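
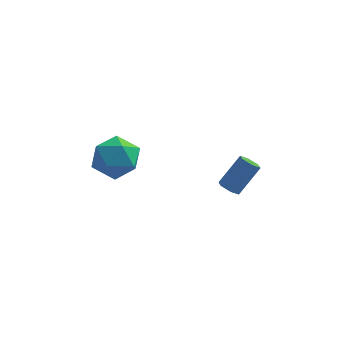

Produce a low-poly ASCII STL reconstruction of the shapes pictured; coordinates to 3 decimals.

solid 
facet normal -0.663 0.477 0.576
outer loop
vertex -2.547 2.436 -2.9
vertex -2.46 1.615 -2.12
vertex -1.772 2.517 -2.075
endloop
endfacet
facet normal -0.291 0.939 0.181
outer loop
vertex -2.547 2.436 -2.9
vertex -1.772 2.517 -2.075
vertex -1.501 2.806 -3.139
endloop
endfacet
facet normal -0.388 0.770 -0.506
outer loop
vertex -2.547 2.436 -2.9
vertex -1.501 2.806 -3.139
vertex -2.021 2.082 -3.843
endloop
endfacet
facet normal -0.820 0.204 -0.534
outer loop
vertex -2.547 2.436 -2.9
vertex -2.021 2.082 -3.843
vertex -2.614 1.346 -3.213
endloop
endfacet
facet normal -0.991 0.022 0.134
outer loop
vertex -2.547 2.436 -2.9
vertex -2.614 1.346 -3.213
vertex -2.46 1.615 -2.12
endloop
endfacet
facet normal 0.400 0.853 0.334
outer loop
vertex -1.501 2.806 -3.139
vertex -1.772 2.517 -2.075
vertex -0.766 2.214 -2.507
endloop
endfacet
facet normal -0.202 0.105 0.974
outer loop
vertex -1.772 2.517 -2.075
vertex -2.46 1.615 -2.12
vertex -1.359 1.478 -1.877
endloop
endfacet
facet normal -0.731 -0.632 0.258
outer loop
vertex -2.46 1.615 -2.12
vertex -2.614 1.346 -3.213
vertex -1.879 0.754 -2.581
endloop
endfacet
facet normal -0.455 -0.338 -0.824
outer loop
vertex -2.614 1.346 -3.213
vertex -2.021 2.082 -3.843
vertex -1.608 1.043 -3.645
endloop
endfacet
facet normal 0.244 0.580 -0.777
outer loop
vertex -2.021 2.082 -3.843
vertex -1.501 2.806 -3.139
vertex -0.92 1.945 -3.6
endloop
endfacet
facet normal 0.820 -0.204 0.534
outer loop
vertex -0.833 1.124 -2.82
vertex -0.766 2.214 -2.507
vertex -1.359 1.478 -1.877
endloop
endfacet
facet normal 0.388 -0.770 0.506
outer loop
vertex -0.833 1.124 -2.82
vertex -1.359 1.478 -1.877
vertex -1.879 0.754 -2.581
endloop
endfacet
facet normal 0.291 -0.939 -0.181
outer loop
vertex -0.833 1.124 -2.82
vertex -1.879 0.754 -2.581
vertex -1.608 1.043 -3.645
endloop
endfacet
facet normal 0.663 -0.477 -0.576
outer loop
vertex -0.833 1.124 -2.82
vertex -1.608 1.043 -3.645
vertex -0.92 1.945 -3.6
endloop
endfacet
facet normal 0.991 -0.022 -0.134
outer loop
vertex -0.833 1.124 -2.82
vertex -0.92 1.945 -3.6
vertex -0.766 2.214 -2.507
endloop
endfacet
facet normal 0.455 0.338 0.824
outer loop
vertex -1.359 1.478 -1.877
vertex -0.766 2.214 -2.507
vertex -1.772 2.517 -2.075
endloop
endfacet
facet normal -0.244 -0.580 0.777
outer loop
vertex -1.879 0.754 -2.581
vertex -1.359 1.478 -1.877
vertex -2.46 1.615 -2.12
endloop
endfacet
facet normal -0.400 -0.853 -0.334
outer loop
vertex -1.608 1.043 -3.645
vertex -1.879 0.754 -2.581
vertex -2.614 1.346 -3.213
endloop
endfacet
facet normal 0.202 -0.105 -0.974
outer loop
vertex -0.92 1.945 -3.6
vertex -1.608 1.043 -3.645
vertex -2.021 2.082 -3.843
endloop
endfacet
facet normal 0.731 0.632 -0.258
outer loop
vertex -0.766 2.214 -2.507
vertex -0.92 1.945 -3.6
vertex -1.501 2.806 -3.139
endloop
endfacet
facet normal -0.492 -0.428 -0.758
outer loop
vertex 3.373 1.395 -4.303
vertex 2.939 1.609 -4.142
vertex 3.237 1.856 -4.475
endloop
endfacet
facet normal 0.829 0.036 -0.559
outer loop
vertex 3.373 1.395 -4.303
vertex 3.237 1.856 -4.475
vertex 4.155 2.078 -3.099
endloop
endfacet
facet normal 0.828 0.039 -0.559
outer loop
vertex 4.155 2.078 -3.099
vertex 3.237 1.856 -4.475
vertex 4.018 2.538 -3.27
endloop
endfacet
facet normal 0.491 0.428 0.758
outer loop
vertex 4.155 2.078 -3.099
vertex 4.018 2.538 -3.27
vertex 3.721 2.291 -2.938
endloop
endfacet
facet normal -0.491 -0.430 -0.758
outer loop
vertex 3.237 1.856 -4.475
vertex 2.939 1.609 -4.142
vertex 2.802 2.069 -4.314
endloop
endfacet
facet normal 0.181 0.801 -0.571
outer loop
vertex 3.237 1.856 -4.475
vertex 2.802 2.069 -4.314
vertex 4.018 2.538 -3.27
endloop
endfacet
facet normal 0.181 0.801 -0.571
outer loop
vertex 4.018 2.538 -3.27
vertex 2.802 2.069 -4.314
vertex 3.584 2.751 -3.109
endloop
endfacet
facet normal 0.491 0.428 0.758
outer loop
vertex 4.018 2.538 -3.27
vertex 3.584 2.751 -3.109
vertex 3.721 2.291 -2.938
endloop
endfacet
facet normal -0.492 -0.430 -0.757
outer loop
vertex 2.802 2.069 -4.314
vertex 2.939 1.609 -4.142
vertex 2.505 1.822 -3.981
endloop
endfacet
facet normal -0.647 0.762 -0.012
outer loop
vertex 2.802 2.069 -4.314
vertex 2.505 1.822 -3.981
vertex 3.584 2.751 -3.109
endloop
endfacet
facet normal -0.646 0.763 -0.013
outer loop
vertex 3.584 2.751 -3.109
vertex 2.505 1.822 -3.981
vertex 3.287 2.505 -2.777
endloop
endfacet
facet normal 0.492 0.428 0.758
outer loop
vertex 3.584 2.751 -3.109
vertex 3.287 2.505 -2.777
vertex 3.721 2.291 -2.938
endloop
endfacet
facet normal -0.491 -0.428 -0.758
outer loop
vertex 2.505 1.822 -3.981
vertex 2.939 1.609 -4.142
vertex 2.642 1.362 -3.81
endloop
endfacet
facet normal -0.828 -0.039 0.560
outer loop
vertex 2.505 1.822 -3.981
vertex 2.642 1.362 -3.81
vertex 3.287 2.505 -2.777
endloop
endfacet
facet normal -0.829 -0.036 0.558
outer loop
vertex 3.287 2.505 -2.777
vertex 2.642 1.362 -3.81
vertex 3.423 2.044 -2.605
endloop
endfacet
facet normal 0.492 0.428 0.758
outer loop
vertex 3.287 2.505 -2.777
vertex 3.423 2.044 -2.605
vertex 3.721 2.291 -2.938
endloop
endfacet
facet normal -0.491 -0.428 -0.758
outer loop
vertex 2.642 1.362 -3.81
vertex 2.939 1.609 -4.142
vertex 3.076 1.149 -3.971
endloop
endfacet
facet normal -0.181 -0.801 0.571
outer loop
vertex 2.642 1.362 -3.81
vertex 3.076 1.149 -3.971
vertex 3.423 2.044 -2.605
endloop
endfacet
facet normal -0.181 -0.801 0.571
outer loop
vertex 3.423 2.044 -2.605
vertex 3.076 1.149 -3.971
vertex 3.858 1.831 -2.766
endloop
endfacet
facet normal 0.491 0.430 0.758
outer loop
vertex 3.423 2.044 -2.605
vertex 3.858 1.831 -2.766
vertex 3.721 2.291 -2.938
endloop
endfacet
facet normal -0.492 -0.428 -0.758
outer loop
vertex 3.076 1.149 -3.971
vertex 2.939 1.609 -4.142
vertex 3.373 1.395 -4.303
endloop
endfacet
facet normal 0.646 -0.763 0.013
outer loop
vertex 3.076 1.149 -3.971
vertex 3.373 1.395 -4.303
vertex 3.858 1.831 -2.766
endloop
endfacet
facet normal 0.647 -0.762 0.012
outer loop
vertex 3.858 1.831 -2.766
vertex 3.373 1.395 -4.303
vertex 4.155 2.078 -3.099
endloop
endfacet
facet normal 0.492 0.430 0.757
outer loop
vertex 3.858 1.831 -2.766
vertex 4.155 2.078 -3.099
vertex 3.721 2.291 -2.938
endloop
endfacet

endsolid


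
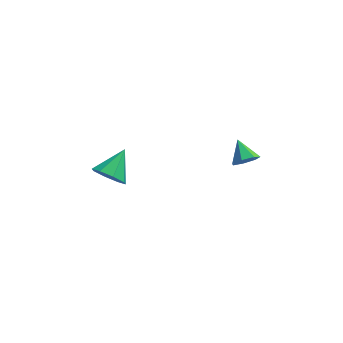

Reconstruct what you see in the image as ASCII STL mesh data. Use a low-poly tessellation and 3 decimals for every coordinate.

solid 
facet normal -0.417 -0.752 -0.511
outer loop
vertex -2.57 -1.446 0.929
vertex -3.306 -0.934 0.776
vertex -2.519 -1.075 0.342
endloop
endfacet
facet normal 0.997 -0.007 0.082
outer loop
vertex -2.57 -1.446 0.929
vertex -2.519 -1.075 0.342
vertex -2.614 0.314 1.624
endloop
endfacet
facet normal -0.416 -0.752 -0.511
outer loop
vertex -2.519 -1.075 0.342
vertex -3.306 -0.934 0.776
vertex -2.929 -0.622 0.009
endloop
endfacet
facet normal 0.806 0.430 -0.407
outer loop
vertex -2.519 -1.075 0.342
vertex -2.929 -0.622 0.009
vertex -2.614 0.314 1.624
endloop
endfacet
facet normal -0.417 -0.752 -0.511
outer loop
vertex -2.929 -0.622 0.009
vertex -3.306 -0.934 0.776
vertex -3.56 -0.351 0.125
endloop
endfacet
facet normal 0.254 0.815 -0.522
outer loop
vertex -2.929 -0.622 0.009
vertex -3.56 -0.351 0.125
vertex -2.614 0.314 1.624
endloop
endfacet
facet normal -0.417 -0.752 -0.511
outer loop
vertex -3.56 -0.351 0.125
vertex -3.306 -0.934 0.776
vertex -4.042 -0.422 0.623
endloop
endfacet
facet normal -0.338 0.921 -0.195
outer loop
vertex -3.56 -0.351 0.125
vertex -4.042 -0.422 0.623
vertex -2.614 0.314 1.624
endloop
endfacet
facet normal -0.417 -0.752 -0.510
outer loop
vertex -4.042 -0.422 0.623
vertex -3.306 -0.934 0.776
vertex -4.093 -0.792 1.21
endloop
endfacet
facet normal -0.620 0.687 0.379
outer loop
vertex -4.042 -0.422 0.623
vertex -4.093 -0.792 1.21
vertex -2.614 0.314 1.624
endloop
endfacet
facet normal -0.417 -0.752 -0.511
outer loop
vertex -4.093 -0.792 1.21
vertex -3.306 -0.934 0.776
vertex -3.683 -1.246 1.543
endloop
endfacet
facet normal -0.429 0.249 0.868
outer loop
vertex -4.093 -0.792 1.21
vertex -3.683 -1.246 1.543
vertex -2.614 0.314 1.624
endloop
endfacet
facet normal -0.417 -0.752 -0.511
outer loop
vertex -3.683 -1.246 1.543
vertex -3.306 -0.934 0.776
vertex -3.052 -1.517 1.427
endloop
endfacet
facet normal 0.123 -0.135 0.983
outer loop
vertex -3.683 -1.246 1.543
vertex -3.052 -1.517 1.427
vertex -2.614 0.314 1.624
endloop
endfacet
facet normal -0.417 -0.752 -0.511
outer loop
vertex -3.052 -1.517 1.427
vertex -3.306 -0.934 0.776
vertex -2.57 -1.446 0.929
endloop
endfacet
facet normal 0.714 -0.242 0.657
outer loop
vertex -3.052 -1.517 1.427
vertex -2.57 -1.446 0.929
vertex -2.614 0.314 1.624
endloop
endfacet
facet normal 0.327 -0.787 -0.523
outer loop
vertex 3.408 -0.596 2.232
vertex 3.03 -0.38 1.671
vertex 3.699 -0.216 1.843
endloop
endfacet
facet normal 0.573 0.330 0.751
outer loop
vertex 3.408 -0.596 2.232
vertex 3.699 -0.216 1.843
vertex 2.63 0.58 2.309
endloop
endfacet
facet normal 0.328 -0.786 -0.525
outer loop
vertex 3.699 -0.216 1.843
vertex 3.03 -0.38 1.671
vertex 3.486 0.041 1.325
endloop
endfacet
facet normal 0.627 0.769 0.124
outer loop
vertex 3.699 -0.216 1.843
vertex 3.486 0.041 1.325
vertex 2.63 0.58 2.309
endloop
endfacet
facet normal 0.329 -0.786 -0.523
outer loop
vertex 3.486 0.041 1.325
vertex 3.03 -0.38 1.671
vertex 2.93 -0.02 1.067
endloop
endfacet
facet normal 0.093 0.905 -0.415
outer loop
vertex 3.486 0.041 1.325
vertex 2.93 -0.02 1.067
vertex 2.63 0.58 2.309
endloop
endfacet
facet normal 0.328 -0.787 -0.523
outer loop
vertex 2.93 -0.02 1.067
vertex 3.03 -0.38 1.671
vertex 2.449 -0.351 1.263
endloop
endfacet
facet normal -0.623 0.635 -0.457
outer loop
vertex 2.93 -0.02 1.067
vertex 2.449 -0.351 1.263
vertex 2.63 0.58 2.309
endloop
endfacet
facet normal 0.328 -0.787 -0.523
outer loop
vertex 2.449 -0.351 1.263
vertex 3.03 -0.38 1.671
vertex 2.406 -0.704 1.767
endloop
endfacet
facet normal -0.987 0.160 0.028
outer loop
vertex 2.449 -0.351 1.263
vertex 2.406 -0.704 1.767
vertex 2.63 0.58 2.309
endloop
endfacet
facet normal 0.328 -0.786 -0.524
outer loop
vertex 2.406 -0.704 1.767
vertex 3.03 -0.38 1.671
vertex 2.832 -0.813 2.197
endloop
endfacet
facet normal -0.721 -0.159 0.674
outer loop
vertex 2.406 -0.704 1.767
vertex 2.832 -0.813 2.197
vertex 2.63 0.58 2.309
endloop
endfacet
facet normal 0.328 -0.786 -0.524
outer loop
vertex 2.832 -0.813 2.197
vertex 3.03 -0.38 1.671
vertex 3.408 -0.596 2.232
endloop
endfacet
facet normal -0.029 -0.084 0.996
outer loop
vertex 2.832 -0.813 2.197
vertex 3.408 -0.596 2.232
vertex 2.63 0.58 2.309
endloop
endfacet

endsolid


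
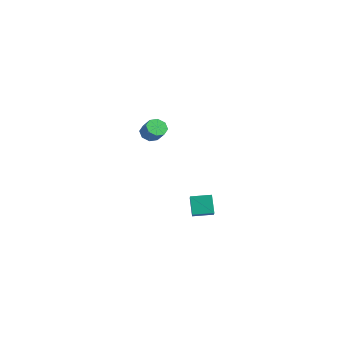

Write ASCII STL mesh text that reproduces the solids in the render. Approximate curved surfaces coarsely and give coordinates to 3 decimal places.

solid 
facet normal -0.521 -0.850 -0.077
outer loop
vertex 3.633 -2.57 -1.923
vertex 3.08 -2.188 -2.393
vertex 4.256 -2.864 -2.893
endloop
endfacet
facet normal 0.674 -0.465 0.574
outer loop
vertex 4.84 -1.912 -2.807
vertex 3.633 -2.57 -1.923
vertex 4.256 -2.864 -2.893
endloop
endfacet
facet normal -0.521 -0.850 -0.077
outer loop
vertex 4.256 -2.864 -2.893
vertex 3.08 -2.188 -2.393
vertex 3.703 -2.482 -3.363
endloop
endfacet
facet normal 0.523 -0.247 -0.816
outer loop
vertex 3.703 -2.482 -3.363
vertex 4.84 -1.912 -2.807
vertex 4.256 -2.864 -2.893
endloop
endfacet
facet normal -0.523 0.247 0.816
outer loop
vertex 3.633 -2.57 -1.923
vertex 3.664 -1.236 -2.307
vertex 3.08 -2.188 -2.393
endloop
endfacet
facet normal 0.674 -0.465 0.574
outer loop
vertex 4.217 -1.618 -1.837
vertex 3.633 -2.57 -1.923
vertex 4.84 -1.912 -2.807
endloop
endfacet
facet normal -0.523 0.247 0.816
outer loop
vertex 4.217 -1.618 -1.837
vertex 3.664 -1.236 -2.307
vertex 3.633 -2.57 -1.923
endloop
endfacet
facet normal -0.674 0.465 -0.574
outer loop
vertex 3.08 -2.188 -2.393
vertex 3.664 -1.236 -2.307
vertex 3.703 -2.482 -3.363
endloop
endfacet
facet normal 0.523 -0.247 -0.816
outer loop
vertex 4.287 -1.53 -3.277
vertex 4.84 -1.912 -2.807
vertex 3.703 -2.482 -3.363
endloop
endfacet
facet normal -0.674 0.465 -0.574
outer loop
vertex 3.703 -2.482 -3.363
vertex 3.664 -1.236 -2.307
vertex 4.287 -1.53 -3.277
endloop
endfacet
facet normal 0.521 0.850 0.077
outer loop
vertex 4.287 -1.53 -3.277
vertex 4.217 -1.618 -1.837
vertex 4.84 -1.912 -2.807
endloop
endfacet
facet normal 0.521 0.850 0.077
outer loop
vertex 3.664 -1.236 -2.307
vertex 4.217 -1.618 -1.837
vertex 4.287 -1.53 -3.277
endloop
endfacet
facet normal -0.714 0.049 -0.699
outer loop
vertex -3.142 0.063 -1.123
vertex -3.578 -0.116 -0.69
vertex -3.343 0.445 -0.891
endloop
endfacet
facet normal 0.567 0.625 -0.537
outer loop
vertex -3.142 0.063 -1.123
vertex -3.343 0.445 -0.891
vertex -2.407 0.014 -0.404
endloop
endfacet
facet normal 0.567 0.625 -0.537
outer loop
vertex -2.407 0.014 -0.404
vertex -3.343 0.445 -0.891
vertex -2.608 0.396 -0.172
endloop
endfacet
facet normal 0.715 -0.047 0.697
outer loop
vertex -2.407 0.014 -0.404
vertex -2.608 0.396 -0.172
vertex -2.842 -0.164 0.03
endloop
endfacet
facet normal -0.713 0.048 -0.700
outer loop
vertex -3.343 0.445 -0.891
vertex -3.578 -0.116 -0.69
vertex -3.682 0.498 -0.542
endloop
endfacet
facet normal 0.110 0.993 -0.044
outer loop
vertex -3.343 0.445 -0.891
vertex -3.682 0.498 -0.542
vertex -2.608 0.396 -0.172
endloop
endfacet
facet normal 0.110 0.993 -0.044
outer loop
vertex -2.608 0.396 -0.172
vertex -3.682 0.498 -0.542
vertex -2.946 0.449 0.178
endloop
endfacet
facet normal 0.715 -0.047 0.698
outer loop
vertex -2.608 0.396 -0.172
vertex -2.946 0.449 0.178
vertex -2.842 -0.164 0.03
endloop
endfacet
facet normal -0.715 0.047 -0.698
outer loop
vertex -3.682 0.498 -0.542
vertex -3.578 -0.116 -0.69
vertex -3.96 0.192 -0.278
endloop
endfacet
facet normal -0.410 0.780 0.472
outer loop
vertex -3.682 0.498 -0.542
vertex -3.96 0.192 -0.278
vertex -2.946 0.449 0.178
endloop
endfacet
facet normal -0.410 0.780 0.473
outer loop
vertex -2.946 0.449 0.178
vertex -3.96 0.192 -0.278
vertex -3.224 0.143 0.441
endloop
endfacet
facet normal 0.714 -0.048 0.699
outer loop
vertex -2.946 0.449 0.178
vertex -3.224 0.143 0.441
vertex -2.842 -0.164 0.03
endloop
endfacet
facet normal -0.715 0.046 -0.698
outer loop
vertex -3.96 0.192 -0.278
vertex -3.578 -0.116 -0.69
vertex -4.013 -0.294 -0.256
endloop
endfacet
facet normal -0.691 0.108 0.715
outer loop
vertex -3.96 0.192 -0.278
vertex -4.013 -0.294 -0.256
vertex -3.224 0.143 0.441
endloop
endfacet
facet normal -0.691 0.109 0.714
outer loop
vertex -3.224 0.143 0.441
vertex -4.013 -0.294 -0.256
vertex -3.278 -0.343 0.463
endloop
endfacet
facet normal 0.714 -0.048 0.699
outer loop
vertex -3.224 0.143 0.441
vertex -3.278 -0.343 0.463
vertex -2.842 -0.164 0.03
endloop
endfacet
facet normal -0.715 0.047 -0.697
outer loop
vertex -4.013 -0.294 -0.256
vertex -3.578 -0.116 -0.69
vertex -3.812 -0.676 -0.488
endloop
endfacet
facet normal -0.567 -0.625 0.537
outer loop
vertex -4.013 -0.294 -0.256
vertex -3.812 -0.676 -0.488
vertex -3.278 -0.343 0.463
endloop
endfacet
facet normal -0.567 -0.625 0.537
outer loop
vertex -3.278 -0.343 0.463
vertex -3.812 -0.676 -0.488
vertex -3.077 -0.725 0.231
endloop
endfacet
facet normal 0.714 -0.049 0.699
outer loop
vertex -3.278 -0.343 0.463
vertex -3.077 -0.725 0.231
vertex -2.842 -0.164 0.03
endloop
endfacet
facet normal -0.715 0.047 -0.698
outer loop
vertex -3.812 -0.676 -0.488
vertex -3.578 -0.116 -0.69
vertex -3.474 -0.729 -0.838
endloop
endfacet
facet normal -0.110 -0.993 0.044
outer loop
vertex -3.812 -0.676 -0.488
vertex -3.474 -0.729 -0.838
vertex -3.077 -0.725 0.231
endloop
endfacet
facet normal -0.110 -0.993 0.044
outer loop
vertex -3.077 -0.725 0.231
vertex -3.474 -0.729 -0.838
vertex -2.738 -0.778 -0.118
endloop
endfacet
facet normal 0.713 -0.048 0.700
outer loop
vertex -3.077 -0.725 0.231
vertex -2.738 -0.778 -0.118
vertex -2.842 -0.164 0.03
endloop
endfacet
facet normal -0.714 0.048 -0.699
outer loop
vertex -3.474 -0.729 -0.838
vertex -3.578 -0.116 -0.69
vertex -3.196 -0.423 -1.101
endloop
endfacet
facet normal 0.411 -0.780 -0.473
outer loop
vertex -3.474 -0.729 -0.838
vertex -3.196 -0.423 -1.101
vertex -2.738 -0.778 -0.118
endloop
endfacet
facet normal 0.410 -0.780 -0.473
outer loop
vertex -2.738 -0.778 -0.118
vertex -3.196 -0.423 -1.101
vertex -2.46 -0.472 -0.382
endloop
endfacet
facet normal 0.715 -0.047 0.698
outer loop
vertex -2.738 -0.778 -0.118
vertex -2.46 -0.472 -0.382
vertex -2.842 -0.164 0.03
endloop
endfacet
facet normal -0.714 0.048 -0.699
outer loop
vertex -3.196 -0.423 -1.101
vertex -3.578 -0.116 -0.69
vertex -3.142 0.063 -1.123
endloop
endfacet
facet normal 0.691 -0.109 -0.715
outer loop
vertex -3.196 -0.423 -1.101
vertex -3.142 0.063 -1.123
vertex -2.46 -0.472 -0.382
endloop
endfacet
facet normal 0.692 -0.108 -0.714
outer loop
vertex -2.46 -0.472 -0.382
vertex -3.142 0.063 -1.123
vertex -2.407 0.014 -0.404
endloop
endfacet
facet normal 0.715 -0.046 0.698
outer loop
vertex -2.46 -0.472 -0.382
vertex -2.407 0.014 -0.404
vertex -2.842 -0.164 0.03
endloop
endfacet

endsolid


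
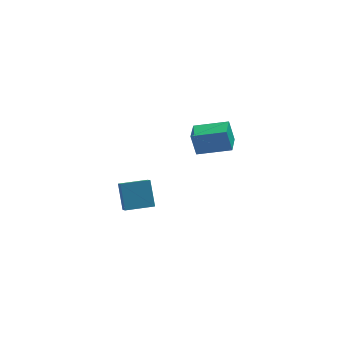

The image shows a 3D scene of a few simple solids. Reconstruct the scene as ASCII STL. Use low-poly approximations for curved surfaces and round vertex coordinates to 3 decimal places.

solid 
facet normal -0.996 -0.085 -0.025
outer loop
vertex -4.066 2.913 -2.185
vertex -4.121 3.771 -2.904
vertex -3.943 1.854 -3.458
endloop
endfacet
facet normal 0.048 -0.766 0.642
outer loop
vertex -2.359 1.989 -3.416
vertex -4.066 2.913 -2.185
vertex -3.943 1.854 -3.458
endloop
endfacet
facet normal -0.996 -0.085 -0.026
outer loop
vertex -3.943 1.854 -3.458
vertex -4.121 3.771 -2.904
vertex -3.997 2.712 -4.176
endloop
endfacet
facet normal 0.075 -0.637 -0.767
outer loop
vertex -3.997 2.712 -4.176
vertex -2.359 1.989 -3.416
vertex -3.943 1.854 -3.458
endloop
endfacet
facet normal -0.075 0.638 0.767
outer loop
vertex -4.066 2.913 -2.185
vertex -2.537 3.906 -2.862
vertex -4.121 3.771 -2.904
endloop
endfacet
facet normal 0.049 -0.765 0.642
outer loop
vertex -2.483 3.048 -2.144
vertex -4.066 2.913 -2.185
vertex -2.359 1.989 -3.416
endloop
endfacet
facet normal -0.074 0.637 0.767
outer loop
vertex -2.483 3.048 -2.144
vertex -2.537 3.906 -2.862
vertex -4.066 2.913 -2.185
endloop
endfacet
facet normal -0.048 0.765 -0.642
outer loop
vertex -4.121 3.771 -2.904
vertex -2.537 3.906 -2.862
vertex -3.997 2.712 -4.176
endloop
endfacet
facet normal 0.074 -0.638 -0.767
outer loop
vertex -2.414 2.847 -4.135
vertex -2.359 1.989 -3.416
vertex -3.997 2.712 -4.176
endloop
endfacet
facet normal -0.049 0.766 -0.642
outer loop
vertex -3.997 2.712 -4.176
vertex -2.537 3.906 -2.862
vertex -2.414 2.847 -4.135
endloop
endfacet
facet normal 0.996 0.086 0.026
outer loop
vertex -2.414 2.847 -4.135
vertex -2.483 3.048 -2.144
vertex -2.359 1.989 -3.416
endloop
endfacet
facet normal 0.996 0.084 0.026
outer loop
vertex -2.537 3.906 -2.862
vertex -2.483 3.048 -2.144
vertex -2.414 2.847 -4.135
endloop
endfacet
facet normal -0.949 0.197 -0.248
outer loop
vertex -0.795 -0.193 3.975
vertex -0.494 1.015 3.783
vertex -0.531 -0.452 2.76
endloop
endfacet
facet normal -0.239 -0.959 0.152
outer loop
vertex 1.214 -0.815 3.217
vertex -0.795 -0.193 3.975
vertex -0.531 -0.452 2.76
endloop
endfacet
facet normal -0.949 0.197 -0.248
outer loop
vertex -0.531 -0.452 2.76
vertex -0.494 1.015 3.783
vertex -0.23 0.756 2.568
endloop
endfacet
facet normal 0.208 -0.204 -0.957
outer loop
vertex -0.23 0.756 2.568
vertex 1.214 -0.815 3.217
vertex -0.531 -0.452 2.76
endloop
endfacet
facet normal -0.208 0.204 0.957
outer loop
vertex -0.795 -0.193 3.975
vertex 1.251 0.652 4.24
vertex -0.494 1.015 3.783
endloop
endfacet
facet normal -0.239 -0.959 0.152
outer loop
vertex 0.95 -0.556 4.432
vertex -0.795 -0.193 3.975
vertex 1.214 -0.815 3.217
endloop
endfacet
facet normal -0.208 0.204 0.957
outer loop
vertex 0.95 -0.556 4.432
vertex 1.251 0.652 4.24
vertex -0.795 -0.193 3.975
endloop
endfacet
facet normal 0.239 0.959 -0.152
outer loop
vertex -0.494 1.015 3.783
vertex 1.251 0.652 4.24
vertex -0.23 0.756 2.568
endloop
endfacet
facet normal 0.208 -0.204 -0.957
outer loop
vertex 1.515 0.393 3.025
vertex 1.214 -0.815 3.217
vertex -0.23 0.756 2.568
endloop
endfacet
facet normal 0.239 0.959 -0.152
outer loop
vertex -0.23 0.756 2.568
vertex 1.251 0.652 4.24
vertex 1.515 0.393 3.025
endloop
endfacet
facet normal 0.949 -0.197 0.248
outer loop
vertex 1.515 0.393 3.025
vertex 0.95 -0.556 4.432
vertex 1.214 -0.815 3.217
endloop
endfacet
facet normal 0.949 -0.197 0.248
outer loop
vertex 1.251 0.652 4.24
vertex 0.95 -0.556 4.432
vertex 1.515 0.393 3.025
endloop
endfacet

endsolid


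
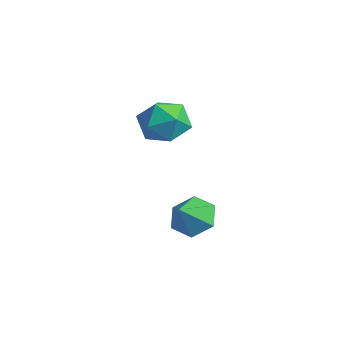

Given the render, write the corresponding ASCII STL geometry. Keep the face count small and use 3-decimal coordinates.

solid 
facet normal -0.355 0.663 -0.660
outer loop
vertex 1.104 -1.591 -4.447
vertex 0.569 -1.236 -3.803
vertex 1.409 -0.91 -3.927
endloop
endfacet
facet normal 0.924 -0.381 -0.042
outer loop
vertex 1.104 -1.591 -4.447
vertex 1.409 -0.91 -3.927
vertex 0.991 -2.024 -3.017
endloop
endfacet
facet normal -0.354 0.662 -0.660
outer loop
vertex 1.409 -0.91 -3.927
vertex 0.569 -1.236 -3.803
vertex 0.874 -0.554 -3.283
endloop
endfacet
facet normal 0.802 0.168 0.574
outer loop
vertex 1.409 -0.91 -3.927
vertex 0.874 -0.554 -3.283
vertex 0.991 -2.024 -3.017
endloop
endfacet
facet normal -0.355 0.662 -0.660
outer loop
vertex 0.874 -0.554 -3.283
vertex 0.569 -1.236 -3.803
vertex 0.033 -0.881 -3.158
endloop
endfacet
facet normal 0.074 0.183 0.980
outer loop
vertex 0.874 -0.554 -3.283
vertex 0.033 -0.881 -3.158
vertex 0.991 -2.024 -3.017
endloop
endfacet
facet normal -0.355 0.662 -0.660
outer loop
vertex 0.033 -0.881 -3.158
vertex 0.569 -1.236 -3.803
vertex -0.272 -1.563 -3.678
endloop
endfacet
facet normal -0.531 -0.350 0.771
outer loop
vertex 0.033 -0.881 -3.158
vertex -0.272 -1.563 -3.678
vertex 0.991 -2.024 -3.017
endloop
endfacet
facet normal -0.355 0.661 -0.660
outer loop
vertex -0.272 -1.563 -3.678
vertex 0.569 -1.236 -3.803
vertex 0.264 -1.918 -4.322
endloop
endfacet
facet normal -0.409 -0.899 0.155
outer loop
vertex -0.272 -1.563 -3.678
vertex 0.264 -1.918 -4.322
vertex 0.991 -2.024 -3.017
endloop
endfacet
facet normal -0.356 0.662 -0.660
outer loop
vertex 0.264 -1.918 -4.322
vertex 0.569 -1.236 -3.803
vertex 1.104 -1.591 -4.447
endloop
endfacet
facet normal 0.318 -0.914 -0.252
outer loop
vertex 0.264 -1.918 -4.322
vertex 1.104 -1.591 -4.447
vertex 0.991 -2.024 -3.017
endloop
endfacet
facet normal -0.481 0.739 0.471
outer loop
vertex -1.171 -0.762 0.171
vertex -1.536 -1.438 0.859
vertex -0.638 -0.962 1.03
endloop
endfacet
facet normal 0.113 0.981 0.158
outer loop
vertex -1.171 -0.762 0.171
vertex -0.638 -0.962 1.03
vertex -0.147 -0.873 0.128
endloop
endfacet
facet normal 0.068 0.839 -0.540
outer loop
vertex -1.171 -0.762 0.171
vertex -0.147 -0.873 0.128
vertex -0.742 -1.294 -0.601
endloop
endfacet
facet normal -0.554 0.509 -0.659
outer loop
vertex -1.171 -0.762 0.171
vertex -0.742 -1.294 -0.601
vertex -1.6 -1.643 -0.149
endloop
endfacet
facet normal -0.894 0.448 -0.034
outer loop
vertex -1.171 -0.762 0.171
vertex -1.6 -1.643 -0.149
vertex -1.536 -1.438 0.859
endloop
endfacet
facet normal 0.666 0.615 0.423
outer loop
vertex -0.147 -0.873 0.128
vertex -0.638 -0.962 1.03
vertex 0.12 -1.617 0.789
endloop
endfacet
facet normal -0.296 0.225 0.928
outer loop
vertex -0.638 -0.962 1.03
vertex -1.536 -1.438 0.859
vertex -0.738 -1.966 1.241
endloop
endfacet
facet normal -0.963 -0.247 0.111
outer loop
vertex -1.536 -1.438 0.859
vertex -1.6 -1.643 -0.149
vertex -1.333 -2.387 0.512
endloop
endfacet
facet normal -0.413 -0.148 -0.899
outer loop
vertex -1.6 -1.643 -0.149
vertex -0.742 -1.294 -0.601
vertex -0.842 -2.298 -0.39
endloop
endfacet
facet normal 0.593 0.385 -0.707
outer loop
vertex -0.742 -1.294 -0.601
vertex -0.147 -0.873 0.128
vertex 0.056 -1.822 -0.219
endloop
endfacet
facet normal 0.554 -0.509 0.659
outer loop
vertex -0.309 -2.498 0.469
vertex 0.12 -1.617 0.789
vertex -0.738 -1.966 1.241
endloop
endfacet
facet normal -0.068 -0.839 0.540
outer loop
vertex -0.309 -2.498 0.469
vertex -0.738 -1.966 1.241
vertex -1.333 -2.387 0.512
endloop
endfacet
facet normal -0.113 -0.981 -0.158
outer loop
vertex -0.309 -2.498 0.469
vertex -1.333 -2.387 0.512
vertex -0.842 -2.298 -0.39
endloop
endfacet
facet normal 0.481 -0.739 -0.471
outer loop
vertex -0.309 -2.498 0.469
vertex -0.842 -2.298 -0.39
vertex 0.056 -1.822 -0.219
endloop
endfacet
facet normal 0.894 -0.448 0.034
outer loop
vertex -0.309 -2.498 0.469
vertex 0.056 -1.822 -0.219
vertex 0.12 -1.617 0.789
endloop
endfacet
facet normal 0.413 0.148 0.899
outer loop
vertex -0.738 -1.966 1.241
vertex 0.12 -1.617 0.789
vertex -0.638 -0.962 1.03
endloop
endfacet
facet normal -0.593 -0.385 0.707
outer loop
vertex -1.333 -2.387 0.512
vertex -0.738 -1.966 1.241
vertex -1.536 -1.438 0.859
endloop
endfacet
facet normal -0.666 -0.615 -0.423
outer loop
vertex -0.842 -2.298 -0.39
vertex -1.333 -2.387 0.512
vertex -1.6 -1.643 -0.149
endloop
endfacet
facet normal 0.296 -0.225 -0.928
outer loop
vertex 0.056 -1.822 -0.219
vertex -0.842 -2.298 -0.39
vertex -0.742 -1.294 -0.601
endloop
endfacet
facet normal 0.963 0.247 -0.111
outer loop
vertex 0.12 -1.617 0.789
vertex 0.056 -1.822 -0.219
vertex -0.147 -0.873 0.128
endloop
endfacet

endsolid


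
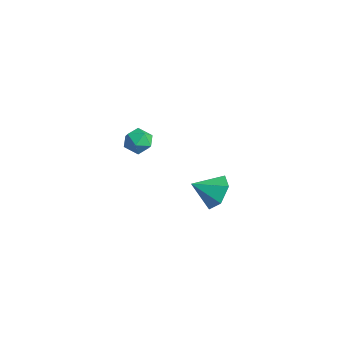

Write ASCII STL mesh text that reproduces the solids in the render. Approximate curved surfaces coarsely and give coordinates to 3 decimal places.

solid 
facet normal 0.387 0.757 -0.526
outer loop
vertex 4.915 -1.054 -2.606
vertex 4.128 -0.685 -2.654
vertex 4.658 -0.495 -1.991
endloop
endfacet
facet normal 0.542 -0.496 0.678
outer loop
vertex 4.915 -1.054 -2.606
vertex 4.658 -0.495 -1.991
vertex 3.652 -1.615 -2.006
endloop
endfacet
facet normal 0.388 0.756 -0.527
outer loop
vertex 4.658 -0.495 -1.991
vertex 4.128 -0.685 -2.654
vertex 3.872 -0.125 -2.039
endloop
endfacet
facet normal -0.047 0.029 0.998
outer loop
vertex 4.658 -0.495 -1.991
vertex 3.872 -0.125 -2.039
vertex 3.652 -1.615 -2.006
endloop
endfacet
facet normal 0.388 0.756 -0.527
outer loop
vertex 3.872 -0.125 -2.039
vertex 4.128 -0.685 -2.654
vertex 3.342 -0.315 -2.702
endloop
endfacet
facet normal -0.792 0.130 0.596
outer loop
vertex 3.872 -0.125 -2.039
vertex 3.342 -0.315 -2.702
vertex 3.652 -1.615 -2.006
endloop
endfacet
facet normal 0.388 0.756 -0.527
outer loop
vertex 3.342 -0.315 -2.702
vertex 4.128 -0.685 -2.654
vertex 3.598 -0.875 -3.317
endloop
endfacet
facet normal -0.947 -0.294 -0.127
outer loop
vertex 3.342 -0.315 -2.702
vertex 3.598 -0.875 -3.317
vertex 3.652 -1.615 -2.006
endloop
endfacet
facet normal 0.387 0.757 -0.527
outer loop
vertex 3.598 -0.875 -3.317
vertex 4.128 -0.685 -2.654
vertex 4.384 -1.244 -3.269
endloop
endfacet
facet normal -0.357 -0.820 -0.448
outer loop
vertex 3.598 -0.875 -3.317
vertex 4.384 -1.244 -3.269
vertex 3.652 -1.615 -2.006
endloop
endfacet
facet normal 0.387 0.757 -0.527
outer loop
vertex 4.384 -1.244 -3.269
vertex 4.128 -0.685 -2.654
vertex 4.915 -1.054 -2.606
endloop
endfacet
facet normal 0.387 -0.921 -0.046
outer loop
vertex 4.384 -1.244 -3.269
vertex 4.915 -1.054 -2.606
vertex 3.652 -1.615 -2.006
endloop
endfacet
facet normal -0.120 0.919 -0.377
outer loop
vertex -1.138 -0.511 -3.519
vertex -1.792 -0.479 -3.232
vertex -1.226 -0.252 -2.859
endloop
endfacet
facet normal 0.566 0.791 -0.235
outer loop
vertex -1.138 -0.511 -3.519
vertex -1.226 -0.252 -2.859
vertex -0.677 -0.687 -3.001
endloop
endfacet
facet normal 0.765 0.215 -0.607
outer loop
vertex -1.138 -0.511 -3.519
vertex -0.677 -0.687 -3.001
vertex -0.904 -1.184 -3.463
endloop
endfacet
facet normal 0.201 -0.012 -0.979
outer loop
vertex -1.138 -0.511 -3.519
vertex -0.904 -1.184 -3.463
vertex -1.593 -1.055 -3.606
endloop
endfacet
facet normal -0.347 0.424 -0.837
outer loop
vertex -1.138 -0.511 -3.519
vertex -1.593 -1.055 -3.606
vertex -1.792 -0.479 -3.232
endloop
endfacet
facet normal 0.621 0.634 0.460
outer loop
vertex -0.677 -0.687 -3.001
vertex -1.226 -0.252 -2.859
vertex -1.047 -0.765 -2.394
endloop
endfacet
facet normal -0.489 0.842 0.230
outer loop
vertex -1.226 -0.252 -2.859
vertex -1.792 -0.479 -3.232
vertex -1.736 -0.636 -2.537
endloop
endfacet
facet normal -0.855 0.040 -0.516
outer loop
vertex -1.792 -0.479 -3.232
vertex -1.593 -1.055 -3.606
vertex -1.963 -1.133 -2.999
endloop
endfacet
facet normal 0.030 -0.665 -0.746
outer loop
vertex -1.593 -1.055 -3.606
vertex -0.904 -1.184 -3.463
vertex -1.414 -1.568 -3.141
endloop
endfacet
facet normal 0.944 -0.298 -0.143
outer loop
vertex -0.904 -1.184 -3.463
vertex -0.677 -0.687 -3.001
vertex -0.848 -1.341 -2.768
endloop
endfacet
facet normal -0.201 0.012 0.979
outer loop
vertex -1.502 -1.309 -2.481
vertex -1.047 -0.765 -2.394
vertex -1.736 -0.636 -2.537
endloop
endfacet
facet normal -0.765 -0.215 0.607
outer loop
vertex -1.502 -1.309 -2.481
vertex -1.736 -0.636 -2.537
vertex -1.963 -1.133 -2.999
endloop
endfacet
facet normal -0.566 -0.791 0.235
outer loop
vertex -1.502 -1.309 -2.481
vertex -1.963 -1.133 -2.999
vertex -1.414 -1.568 -3.141
endloop
endfacet
facet normal 0.120 -0.919 0.377
outer loop
vertex -1.502 -1.309 -2.481
vertex -1.414 -1.568 -3.141
vertex -0.848 -1.341 -2.768
endloop
endfacet
facet normal 0.347 -0.424 0.837
outer loop
vertex -1.502 -1.309 -2.481
vertex -0.848 -1.341 -2.768
vertex -1.047 -0.765 -2.394
endloop
endfacet
facet normal -0.030 0.665 0.746
outer loop
vertex -1.736 -0.636 -2.537
vertex -1.047 -0.765 -2.394
vertex -1.226 -0.252 -2.859
endloop
endfacet
facet normal -0.944 0.298 0.143
outer loop
vertex -1.963 -1.133 -2.999
vertex -1.736 -0.636 -2.537
vertex -1.792 -0.479 -3.232
endloop
endfacet
facet normal -0.621 -0.634 -0.460
outer loop
vertex -1.414 -1.568 -3.141
vertex -1.963 -1.133 -2.999
vertex -1.593 -1.055 -3.606
endloop
endfacet
facet normal 0.489 -0.842 -0.230
outer loop
vertex -0.848 -1.341 -2.768
vertex -1.414 -1.568 -3.141
vertex -0.904 -1.184 -3.463
endloop
endfacet
facet normal 0.855 -0.040 0.516
outer loop
vertex -1.047 -0.765 -2.394
vertex -0.848 -1.341 -2.768
vertex -0.677 -0.687 -3.001
endloop
endfacet

endsolid


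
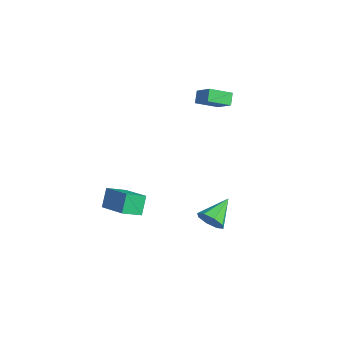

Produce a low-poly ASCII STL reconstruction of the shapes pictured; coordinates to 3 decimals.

solid 
facet normal -0.919 -0.061 -0.388
outer loop
vertex 0.352 -3.861 -0.863
vertex 0.486 -2.814 -1.346
vertex 0.803 -4.373 -1.85
endloop
endfacet
facet normal -0.116 -0.902 0.415
outer loop
vertex 2.734 -4.246 -1.034
vertex 0.352 -3.861 -0.863
vertex 0.803 -4.373 -1.85
endloop
endfacet
facet normal -0.919 -0.061 -0.389
outer loop
vertex 0.803 -4.373 -1.85
vertex 0.486 -2.814 -1.346
vertex 0.937 -3.327 -2.332
endloop
endfacet
facet normal 0.376 -0.427 -0.822
outer loop
vertex 0.937 -3.327 -2.332
vertex 2.734 -4.246 -1.034
vertex 0.803 -4.373 -1.85
endloop
endfacet
facet normal -0.376 0.427 0.822
outer loop
vertex 0.352 -3.861 -0.863
vertex 2.417 -2.687 -0.53
vertex 0.486 -2.814 -1.346
endloop
endfacet
facet normal -0.116 -0.902 0.416
outer loop
vertex 2.283 -3.733 -0.048
vertex 0.352 -3.861 -0.863
vertex 2.734 -4.246 -1.034
endloop
endfacet
facet normal -0.375 0.427 0.823
outer loop
vertex 2.283 -3.733 -0.048
vertex 2.417 -2.687 -0.53
vertex 0.352 -3.861 -0.863
endloop
endfacet
facet normal 0.116 0.902 -0.416
outer loop
vertex 0.486 -2.814 -1.346
vertex 2.417 -2.687 -0.53
vertex 0.937 -3.327 -2.332
endloop
endfacet
facet normal 0.375 -0.427 -0.822
outer loop
vertex 2.868 -3.199 -1.517
vertex 2.734 -4.246 -1.034
vertex 0.937 -3.327 -2.332
endloop
endfacet
facet normal 0.115 0.902 -0.415
outer loop
vertex 0.937 -3.327 -2.332
vertex 2.417 -2.687 -0.53
vertex 2.868 -3.199 -1.517
endloop
endfacet
facet normal 0.919 0.062 0.389
outer loop
vertex 2.868 -3.199 -1.517
vertex 2.283 -3.733 -0.048
vertex 2.734 -4.246 -1.034
endloop
endfacet
facet normal 0.919 0.061 0.388
outer loop
vertex 2.417 -2.687 -0.53
vertex 2.283 -3.733 -0.048
vertex 2.868 -3.199 -1.517
endloop
endfacet
facet normal -0.816 -0.083 -0.573
outer loop
vertex -1.654 2.562 2.183
vertex -2.099 2.934 2.763
vertex -1.37 3.813 1.598
endloop
endfacet
facet normal 0.543 -0.454 -0.707
outer loop
vertex -0.261 3.926 2.377
vertex -1.654 2.562 2.183
vertex -1.37 3.813 1.598
endloop
endfacet
facet normal -0.816 -0.083 -0.573
outer loop
vertex -1.37 3.813 1.598
vertex -2.099 2.934 2.763
vertex -1.815 4.185 2.178
endloop
endfacet
facet normal 0.201 0.887 -0.415
outer loop
vertex -1.815 4.185 2.178
vertex -0.261 3.926 2.377
vertex -1.37 3.813 1.598
endloop
endfacet
facet normal -0.201 -0.887 0.415
outer loop
vertex -1.654 2.562 2.183
vertex -0.99 3.047 3.542
vertex -2.099 2.934 2.763
endloop
endfacet
facet normal 0.543 -0.454 -0.707
outer loop
vertex -0.545 2.675 2.962
vertex -1.654 2.562 2.183
vertex -0.261 3.926 2.377
endloop
endfacet
facet normal -0.201 -0.887 0.415
outer loop
vertex -0.545 2.675 2.962
vertex -0.99 3.047 3.542
vertex -1.654 2.562 2.183
endloop
endfacet
facet normal -0.543 0.454 0.707
outer loop
vertex -2.099 2.934 2.763
vertex -0.99 3.047 3.542
vertex -1.815 4.185 2.178
endloop
endfacet
facet normal 0.201 0.887 -0.415
outer loop
vertex -0.706 4.298 2.957
vertex -0.261 3.926 2.377
vertex -1.815 4.185 2.178
endloop
endfacet
facet normal -0.543 0.454 0.707
outer loop
vertex -1.815 4.185 2.178
vertex -0.99 3.047 3.542
vertex -0.706 4.298 2.957
endloop
endfacet
facet normal 0.816 0.083 0.573
outer loop
vertex -0.706 4.298 2.957
vertex -0.545 2.675 2.962
vertex -0.261 3.926 2.377
endloop
endfacet
facet normal 0.816 0.083 0.573
outer loop
vertex -0.99 3.047 3.542
vertex -0.545 2.675 2.962
vertex -0.706 4.298 2.957
endloop
endfacet
facet normal 0.344 -0.824 -0.450
outer loop
vertex 3.559 0.655 -2.897
vertex 3.003 0.755 -3.506
vertex 3.782 1.009 -3.375
endloop
endfacet
facet normal 0.661 0.422 0.621
outer loop
vertex 3.559 0.655 -2.897
vertex 3.782 1.009 -3.375
vertex 2.397 2.205 -2.714
endloop
endfacet
facet normal 0.344 -0.824 -0.449
outer loop
vertex 3.782 1.009 -3.375
vertex 3.003 0.755 -3.506
vertex 3.55 1.214 -3.929
endloop
endfacet
facet normal 0.655 0.756 0.005
outer loop
vertex 3.782 1.009 -3.375
vertex 3.55 1.214 -3.929
vertex 2.397 2.205 -2.714
endloop
endfacet
facet normal 0.343 -0.824 -0.451
outer loop
vertex 3.55 1.214 -3.929
vertex 3.003 0.755 -3.506
vertex 2.997 1.151 -4.235
endloop
endfacet
facet normal 0.186 0.840 -0.509
outer loop
vertex 3.55 1.214 -3.929
vertex 2.997 1.151 -4.235
vertex 2.397 2.205 -2.714
endloop
endfacet
facet normal 0.345 -0.824 -0.450
outer loop
vertex 2.997 1.151 -4.235
vertex 3.003 0.755 -3.506
vertex 2.448 0.855 -4.114
endloop
endfacet
facet normal -0.474 0.625 -0.620
outer loop
vertex 2.997 1.151 -4.235
vertex 2.448 0.855 -4.114
vertex 2.397 2.205 -2.714
endloop
endfacet
facet normal 0.344 -0.824 -0.450
outer loop
vertex 2.448 0.855 -4.114
vertex 3.003 0.755 -3.506
vertex 2.224 0.501 -3.637
endloop
endfacet
facet normal -0.935 0.237 -0.263
outer loop
vertex 2.448 0.855 -4.114
vertex 2.224 0.501 -3.637
vertex 2.397 2.205 -2.714
endloop
endfacet
facet normal 0.344 -0.823 -0.451
outer loop
vertex 2.224 0.501 -3.637
vertex 3.003 0.755 -3.506
vertex 2.457 0.295 -3.083
endloop
endfacet
facet normal -0.930 -0.098 0.355
outer loop
vertex 2.224 0.501 -3.637
vertex 2.457 0.295 -3.083
vertex 2.397 2.205 -2.714
endloop
endfacet
facet normal 0.345 -0.824 -0.450
outer loop
vertex 2.457 0.295 -3.083
vertex 3.003 0.755 -3.506
vertex 3.01 0.359 -2.776
endloop
endfacet
facet normal -0.461 -0.182 0.868
outer loop
vertex 2.457 0.295 -3.083
vertex 3.01 0.359 -2.776
vertex 2.397 2.205 -2.714
endloop
endfacet
facet normal 0.345 -0.824 -0.450
outer loop
vertex 3.01 0.359 -2.776
vertex 3.003 0.755 -3.506
vertex 3.559 0.655 -2.897
endloop
endfacet
facet normal 0.198 0.033 0.980
outer loop
vertex 3.01 0.359 -2.776
vertex 3.559 0.655 -2.897
vertex 2.397 2.205 -2.714
endloop
endfacet

endsolid


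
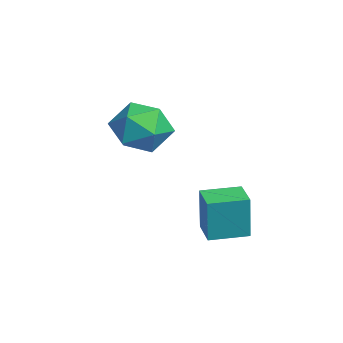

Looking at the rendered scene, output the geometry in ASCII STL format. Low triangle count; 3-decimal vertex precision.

solid 
facet normal -0.994 -0.074 0.077
outer loop
vertex 0.946 -1.521 -0.586
vertex 0.85 -0.186 -0.539
vertex 0.816 -1.474 -2.22
endloop
endfacet
facet normal 0.073 -0.997 -0.034
outer loop
vertex 1.87 -1.394 -2.301
vertex 0.946 -1.521 -0.586
vertex 0.816 -1.474 -2.22
endloop
endfacet
facet normal -0.994 -0.074 0.077
outer loop
vertex 0.816 -1.474 -2.22
vertex 0.85 -0.186 -0.539
vertex 0.72 -0.138 -2.173
endloop
endfacet
facet normal -0.079 0.029 -0.996
outer loop
vertex 0.72 -0.138 -2.173
vertex 1.87 -1.394 -2.301
vertex 0.816 -1.474 -2.22
endloop
endfacet
facet normal 0.079 -0.029 0.996
outer loop
vertex 0.946 -1.521 -0.586
vertex 1.904 -0.106 -0.62
vertex 0.85 -0.186 -0.539
endloop
endfacet
facet normal 0.072 -0.997 -0.035
outer loop
vertex 2.0 -1.442 -0.667
vertex 0.946 -1.521 -0.586
vertex 1.87 -1.394 -2.301
endloop
endfacet
facet normal 0.079 -0.029 0.996
outer loop
vertex 2.0 -1.442 -0.667
vertex 1.904 -0.106 -0.62
vertex 0.946 -1.521 -0.586
endloop
endfacet
facet normal -0.073 0.997 0.035
outer loop
vertex 0.85 -0.186 -0.539
vertex 1.904 -0.106 -0.62
vertex 0.72 -0.138 -2.173
endloop
endfacet
facet normal -0.079 0.029 -0.996
outer loop
vertex 1.774 -0.059 -2.254
vertex 1.87 -1.394 -2.301
vertex 0.72 -0.138 -2.173
endloop
endfacet
facet normal -0.072 0.997 0.034
outer loop
vertex 0.72 -0.138 -2.173
vertex 1.904 -0.106 -0.62
vertex 1.774 -0.059 -2.254
endloop
endfacet
facet normal 0.994 0.074 -0.077
outer loop
vertex 1.774 -0.059 -2.254
vertex 2.0 -1.442 -0.667
vertex 1.87 -1.394 -2.301
endloop
endfacet
facet normal 0.994 0.074 -0.077
outer loop
vertex 1.904 -0.106 -0.62
vertex 2.0 -1.442 -0.667
vertex 1.774 -0.059 -2.254
endloop
endfacet
facet normal -0.096 0.893 0.439
outer loop
vertex -2.02 -1.861 0.746
vertex -2.981 -2.217 1.26
vertex -1.967 -2.362 1.776
endloop
endfacet
facet normal 0.592 0.736 0.328
outer loop
vertex -2.02 -1.861 0.746
vertex -1.967 -2.362 1.776
vertex -1.195 -2.624 0.97
endloop
endfacet
facet normal 0.683 0.629 -0.372
outer loop
vertex -2.02 -1.861 0.746
vertex -1.195 -2.624 0.97
vertex -1.731 -2.641 -0.042
endloop
endfacet
facet normal 0.052 0.719 -0.693
outer loop
vertex -2.02 -1.861 0.746
vertex -1.731 -2.641 -0.042
vertex -2.835 -2.389 0.137
endloop
endfacet
facet normal -0.429 0.883 -0.191
outer loop
vertex -2.02 -1.861 0.746
vertex -2.835 -2.389 0.137
vertex -2.981 -2.217 1.26
endloop
endfacet
facet normal 0.736 0.124 0.665
outer loop
vertex -1.195 -2.624 0.97
vertex -1.967 -2.362 1.776
vertex -1.645 -3.451 1.623
endloop
endfacet
facet normal -0.376 0.378 0.846
outer loop
vertex -1.967 -2.362 1.776
vertex -2.981 -2.217 1.26
vertex -2.749 -3.199 1.802
endloop
endfacet
facet normal -0.916 0.361 -0.174
outer loop
vertex -2.981 -2.217 1.26
vertex -2.835 -2.389 0.137
vertex -3.285 -3.216 0.79
endloop
endfacet
facet normal -0.137 0.098 -0.986
outer loop
vertex -2.835 -2.389 0.137
vertex -1.731 -2.641 -0.042
vertex -2.513 -3.478 -0.016
endloop
endfacet
facet normal 0.883 -0.049 -0.467
outer loop
vertex -1.731 -2.641 -0.042
vertex -1.195 -2.624 0.97
vertex -1.499 -3.623 0.5
endloop
endfacet
facet normal -0.052 -0.719 0.693
outer loop
vertex -2.46 -3.979 1.014
vertex -1.645 -3.451 1.623
vertex -2.749 -3.199 1.802
endloop
endfacet
facet normal -0.683 -0.629 0.372
outer loop
vertex -2.46 -3.979 1.014
vertex -2.749 -3.199 1.802
vertex -3.285 -3.216 0.79
endloop
endfacet
facet normal -0.592 -0.736 -0.328
outer loop
vertex -2.46 -3.979 1.014
vertex -3.285 -3.216 0.79
vertex -2.513 -3.478 -0.016
endloop
endfacet
facet normal 0.096 -0.893 -0.439
outer loop
vertex -2.46 -3.979 1.014
vertex -2.513 -3.478 -0.016
vertex -1.499 -3.623 0.5
endloop
endfacet
facet normal 0.429 -0.883 0.191
outer loop
vertex -2.46 -3.979 1.014
vertex -1.499 -3.623 0.5
vertex -1.645 -3.451 1.623
endloop
endfacet
facet normal 0.137 -0.098 0.986
outer loop
vertex -2.749 -3.199 1.802
vertex -1.645 -3.451 1.623
vertex -1.967 -2.362 1.776
endloop
endfacet
facet normal -0.883 0.049 0.467
outer loop
vertex -3.285 -3.216 0.79
vertex -2.749 -3.199 1.802
vertex -2.981 -2.217 1.26
endloop
endfacet
facet normal -0.736 -0.124 -0.665
outer loop
vertex -2.513 -3.478 -0.016
vertex -3.285 -3.216 0.79
vertex -2.835 -2.389 0.137
endloop
endfacet
facet normal 0.376 -0.378 -0.846
outer loop
vertex -1.499 -3.623 0.5
vertex -2.513 -3.478 -0.016
vertex -1.731 -2.641 -0.042
endloop
endfacet
facet normal 0.916 -0.361 0.174
outer loop
vertex -1.645 -3.451 1.623
vertex -1.499 -3.623 0.5
vertex -1.195 -2.624 0.97
endloop
endfacet

endsolid


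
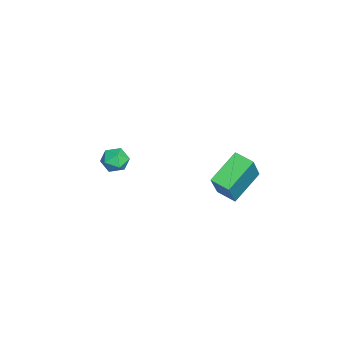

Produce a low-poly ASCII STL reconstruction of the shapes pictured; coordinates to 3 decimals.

solid 
facet normal -0.960 0.206 0.191
outer loop
vertex -2.501 -2.563 0.744
vertex -2.6 -3.226 0.96
vertex -2.402 -2.731 1.421
endloop
endfacet
facet normal -0.552 0.787 0.276
outer loop
vertex -2.501 -2.563 0.744
vertex -2.402 -2.731 1.421
vertex -1.95 -2.3 1.096
endloop
endfacet
facet normal -0.218 0.914 -0.342
outer loop
vertex -2.501 -2.563 0.744
vertex -1.95 -2.3 1.096
vertex -1.869 -2.528 0.434
endloop
endfacet
facet normal -0.419 0.413 -0.809
outer loop
vertex -2.501 -2.563 0.744
vertex -1.869 -2.528 0.434
vertex -2.27 -3.1 0.35
endloop
endfacet
facet normal -0.877 -0.025 -0.480
outer loop
vertex -2.501 -2.563 0.744
vertex -2.27 -3.1 0.35
vertex -2.6 -3.226 0.96
endloop
endfacet
facet normal -0.057 0.639 0.767
outer loop
vertex -1.95 -2.3 1.096
vertex -2.402 -2.731 1.421
vertex -1.71 -2.8 1.53
endloop
endfacet
facet normal -0.716 -0.300 0.630
outer loop
vertex -2.402 -2.731 1.421
vertex -2.6 -3.226 0.96
vertex -2.111 -3.372 1.446
endloop
endfacet
facet normal -0.583 -0.674 -0.454
outer loop
vertex -2.6 -3.226 0.96
vertex -2.27 -3.1 0.35
vertex -2.03 -3.6 0.784
endloop
endfacet
facet normal 0.159 0.034 -0.987
outer loop
vertex -2.27 -3.1 0.35
vertex -1.869 -2.528 0.434
vertex -1.578 -3.169 0.459
endloop
endfacet
facet normal 0.483 0.845 -0.232
outer loop
vertex -1.869 -2.528 0.434
vertex -1.95 -2.3 1.096
vertex -1.38 -2.674 0.92
endloop
endfacet
facet normal 0.419 -0.413 0.809
outer loop
vertex -1.479 -3.337 1.136
vertex -1.71 -2.8 1.53
vertex -2.111 -3.372 1.446
endloop
endfacet
facet normal 0.218 -0.914 0.342
outer loop
vertex -1.479 -3.337 1.136
vertex -2.111 -3.372 1.446
vertex -2.03 -3.6 0.784
endloop
endfacet
facet normal 0.552 -0.787 -0.276
outer loop
vertex -1.479 -3.337 1.136
vertex -2.03 -3.6 0.784
vertex -1.578 -3.169 0.459
endloop
endfacet
facet normal 0.960 -0.206 -0.191
outer loop
vertex -1.479 -3.337 1.136
vertex -1.578 -3.169 0.459
vertex -1.38 -2.674 0.92
endloop
endfacet
facet normal 0.877 0.025 0.480
outer loop
vertex -1.479 -3.337 1.136
vertex -1.38 -2.674 0.92
vertex -1.71 -2.8 1.53
endloop
endfacet
facet normal -0.159 -0.034 0.987
outer loop
vertex -2.111 -3.372 1.446
vertex -1.71 -2.8 1.53
vertex -2.402 -2.731 1.421
endloop
endfacet
facet normal -0.483 -0.845 0.232
outer loop
vertex -2.03 -3.6 0.784
vertex -2.111 -3.372 1.446
vertex -2.6 -3.226 0.96
endloop
endfacet
facet normal 0.057 -0.639 -0.767
outer loop
vertex -1.578 -3.169 0.459
vertex -2.03 -3.6 0.784
vertex -2.27 -3.1 0.35
endloop
endfacet
facet normal 0.716 0.300 -0.630
outer loop
vertex -1.38 -2.674 0.92
vertex -1.578 -3.169 0.459
vertex -1.869 -2.528 0.434
endloop
endfacet
facet normal 0.583 0.674 0.454
outer loop
vertex -1.71 -2.8 1.53
vertex -1.38 -2.674 0.92
vertex -1.95 -2.3 1.096
endloop
endfacet
facet normal -0.666 0.532 0.523
outer loop
vertex 1.479 2.408 4.399
vertex 1.933 3.172 4.201
vertex 0.442 2.624 2.858
endloop
endfacet
facet normal -0.499 -0.838 0.218
outer loop
vertex 1.587 1.708 1.959
vertex 1.479 2.408 4.399
vertex 0.442 2.624 2.858
endloop
endfacet
facet normal -0.666 0.531 0.523
outer loop
vertex 0.442 2.624 2.858
vertex 1.933 3.172 4.201
vertex 0.895 3.387 2.66
endloop
endfacet
facet normal -0.555 0.115 -0.824
outer loop
vertex 0.895 3.387 2.66
vertex 1.587 1.708 1.959
vertex 0.442 2.624 2.858
endloop
endfacet
facet normal 0.554 -0.116 0.824
outer loop
vertex 1.479 2.408 4.399
vertex 3.078 2.256 3.302
vertex 1.933 3.172 4.201
endloop
endfacet
facet normal -0.498 -0.839 0.219
outer loop
vertex 2.625 1.493 3.5
vertex 1.479 2.408 4.399
vertex 1.587 1.708 1.959
endloop
endfacet
facet normal 0.554 -0.115 0.824
outer loop
vertex 2.625 1.493 3.5
vertex 3.078 2.256 3.302
vertex 1.479 2.408 4.399
endloop
endfacet
facet normal 0.499 0.839 -0.219
outer loop
vertex 1.933 3.172 4.201
vertex 3.078 2.256 3.302
vertex 0.895 3.387 2.66
endloop
endfacet
facet normal -0.554 0.116 -0.824
outer loop
vertex 2.041 2.472 1.761
vertex 1.587 1.708 1.959
vertex 0.895 3.387 2.66
endloop
endfacet
facet normal 0.499 0.839 -0.218
outer loop
vertex 0.895 3.387 2.66
vertex 3.078 2.256 3.302
vertex 2.041 2.472 1.761
endloop
endfacet
facet normal 0.666 -0.531 -0.523
outer loop
vertex 2.041 2.472 1.761
vertex 2.625 1.493 3.5
vertex 1.587 1.708 1.959
endloop
endfacet
facet normal 0.666 -0.531 -0.523
outer loop
vertex 3.078 2.256 3.302
vertex 2.625 1.493 3.5
vertex 2.041 2.472 1.761
endloop
endfacet

endsolid


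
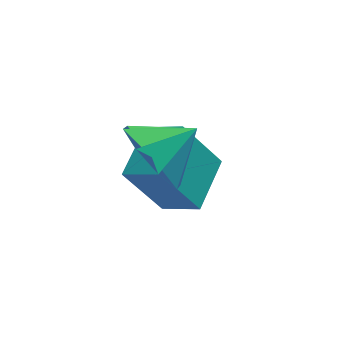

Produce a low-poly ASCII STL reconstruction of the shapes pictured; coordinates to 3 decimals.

solid 
facet normal -0.532 -0.003 0.847
outer loop
vertex -3.966 1.661 -1.641
vertex -3.277 2.92 -1.203
vertex -4.741 2.254 -2.126
endloop
endfacet
facet normal -0.459 -0.839 -0.292
outer loop
vertex -3.843 2.26 -3.557
vertex -3.966 1.661 -1.641
vertex -4.741 2.254 -2.126
endloop
endfacet
facet normal -0.532 -0.004 0.847
outer loop
vertex -4.741 2.254 -2.126
vertex -3.277 2.92 -1.203
vertex -4.053 3.513 -1.688
endloop
endfacet
facet normal -0.712 0.544 -0.444
outer loop
vertex -4.053 3.513 -1.688
vertex -3.843 2.26 -3.557
vertex -4.741 2.254 -2.126
endloop
endfacet
facet normal 0.712 -0.544 0.444
outer loop
vertex -3.966 1.661 -1.641
vertex -2.379 2.926 -2.634
vertex -3.277 2.92 -1.203
endloop
endfacet
facet normal -0.459 -0.839 -0.292
outer loop
vertex -3.067 1.667 -3.072
vertex -3.966 1.661 -1.641
vertex -3.843 2.26 -3.557
endloop
endfacet
facet normal 0.712 -0.544 0.445
outer loop
vertex -3.067 1.667 -3.072
vertex -2.379 2.926 -2.634
vertex -3.966 1.661 -1.641
endloop
endfacet
facet normal 0.459 0.839 0.292
outer loop
vertex -3.277 2.92 -1.203
vertex -2.379 2.926 -2.634
vertex -4.053 3.513 -1.688
endloop
endfacet
facet normal -0.711 0.544 -0.445
outer loop
vertex -3.154 3.519 -3.119
vertex -3.843 2.26 -3.557
vertex -4.053 3.513 -1.688
endloop
endfacet
facet normal 0.459 0.839 0.292
outer loop
vertex -4.053 3.513 -1.688
vertex -2.379 2.926 -2.634
vertex -3.154 3.519 -3.119
endloop
endfacet
facet normal 0.532 0.003 -0.847
outer loop
vertex -3.154 3.519 -3.119
vertex -3.067 1.667 -3.072
vertex -3.843 2.26 -3.557
endloop
endfacet
facet normal 0.532 0.004 -0.846
outer loop
vertex -2.379 2.926 -2.634
vertex -3.067 1.667 -3.072
vertex -3.154 3.519 -3.119
endloop
endfacet
facet normal -0.827 -0.204 -0.524
outer loop
vertex -3.6 1.063 -1.476
vertex -4.179 1.345 -0.672
vertex -3.781 1.831 -1.489
endloop
endfacet
facet normal 0.912 0.209 -0.353
outer loop
vertex -3.6 1.063 -1.476
vertex -3.781 1.831 -1.489
vertex -3.161 1.595 -0.028
endloop
endfacet
facet normal -0.827 -0.204 -0.524
outer loop
vertex -3.781 1.831 -1.489
vertex -4.179 1.345 -0.672
vertex -4.195 2.313 -1.023
endloop
endfacet
facet normal 0.664 0.729 -0.164
outer loop
vertex -3.781 1.831 -1.489
vertex -4.195 2.313 -1.023
vertex -3.161 1.595 -0.028
endloop
endfacet
facet normal -0.828 -0.203 -0.523
outer loop
vertex -4.195 2.313 -1.023
vertex -4.179 1.345 -0.672
vertex -4.599 2.229 -0.351
endloop
endfacet
facet normal 0.325 0.894 0.307
outer loop
vertex -4.195 2.313 -1.023
vertex -4.599 2.229 -0.351
vertex -3.161 1.595 -0.028
endloop
endfacet
facet normal -0.827 -0.203 -0.524
outer loop
vertex -4.599 2.229 -0.351
vertex -4.179 1.345 -0.672
vertex -4.757 1.627 0.132
endloop
endfacet
facet normal 0.091 0.609 0.788
outer loop
vertex -4.599 2.229 -0.351
vertex -4.757 1.627 0.132
vertex -3.161 1.595 -0.028
endloop
endfacet
facet normal -0.827 -0.202 -0.524
outer loop
vertex -4.757 1.627 0.132
vertex -4.179 1.345 -0.672
vertex -4.577 0.859 0.144
endloop
endfacet
facet normal 0.100 0.039 0.994
outer loop
vertex -4.757 1.627 0.132
vertex -4.577 0.859 0.144
vertex -3.161 1.595 -0.028
endloop
endfacet
facet normal -0.827 -0.203 -0.524
outer loop
vertex -4.577 0.859 0.144
vertex -4.179 1.345 -0.672
vertex -4.163 0.377 -0.322
endloop
endfacet
facet normal 0.347 -0.480 0.805
outer loop
vertex -4.577 0.859 0.144
vertex -4.163 0.377 -0.322
vertex -3.161 1.595 -0.028
endloop
endfacet
facet normal -0.827 -0.203 -0.524
outer loop
vertex -4.163 0.377 -0.322
vertex -4.179 1.345 -0.672
vertex -3.758 0.461 -0.993
endloop
endfacet
facet normal 0.687 -0.646 0.334
outer loop
vertex -4.163 0.377 -0.322
vertex -3.758 0.461 -0.993
vertex -3.161 1.595 -0.028
endloop
endfacet
facet normal -0.827 -0.204 -0.524
outer loop
vertex -3.758 0.461 -0.993
vertex -4.179 1.345 -0.672
vertex -3.6 1.063 -1.476
endloop
endfacet
facet normal 0.921 -0.360 -0.147
outer loop
vertex -3.758 0.461 -0.993
vertex -3.6 1.063 -1.476
vertex -3.161 1.595 -0.028
endloop
endfacet

endsolid


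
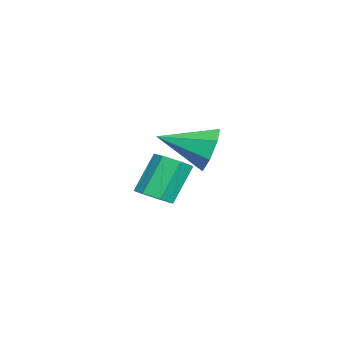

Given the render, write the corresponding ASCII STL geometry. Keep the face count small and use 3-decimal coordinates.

solid 
facet normal -0.104 0.941 -0.323
outer loop
vertex 2.324 3.835 -0.647
vertex 1.698 4.062 0.216
vertex 2.781 4.149 0.12
endloop
endfacet
facet normal 0.833 -0.458 -0.309
outer loop
vertex 2.324 3.835 -0.647
vertex 2.781 4.149 0.12
vertex 1.922 2.058 0.904
endloop
endfacet
facet normal -0.104 0.941 -0.323
outer loop
vertex 2.781 4.149 0.12
vertex 1.698 4.062 0.216
vertex 2.422 4.397 0.959
endloop
endfacet
facet normal 0.879 -0.198 0.434
outer loop
vertex 2.781 4.149 0.12
vertex 2.422 4.397 0.959
vertex 1.922 2.058 0.904
endloop
endfacet
facet normal -0.104 0.941 -0.323
outer loop
vertex 2.422 4.397 0.959
vertex 1.698 4.062 0.216
vertex 1.518 4.393 1.239
endloop
endfacet
facet normal 0.295 -0.085 0.952
outer loop
vertex 2.422 4.397 0.959
vertex 1.518 4.393 1.239
vertex 1.922 2.058 0.904
endloop
endfacet
facet normal -0.105 0.941 -0.323
outer loop
vertex 1.518 4.393 1.239
vertex 1.698 4.062 0.216
vertex 0.75 4.139 0.749
endloop
endfacet
facet normal -0.477 -0.205 0.854
outer loop
vertex 1.518 4.393 1.239
vertex 0.75 4.139 0.749
vertex 1.922 2.058 0.904
endloop
endfacet
facet normal -0.105 0.941 -0.323
outer loop
vertex 0.75 4.139 0.749
vertex 1.698 4.062 0.216
vertex 0.696 3.827 -0.142
endloop
endfacet
facet normal -0.858 -0.467 0.215
outer loop
vertex 0.75 4.139 0.749
vertex 0.696 3.827 -0.142
vertex 1.922 2.058 0.904
endloop
endfacet
facet normal -0.105 0.941 -0.323
outer loop
vertex 0.696 3.827 -0.142
vertex 1.698 4.062 0.216
vertex 1.397 3.692 -0.764
endloop
endfacet
facet normal -0.559 -0.673 -0.484
outer loop
vertex 0.696 3.827 -0.142
vertex 1.397 3.692 -0.764
vertex 1.922 2.058 0.904
endloop
endfacet
facet normal -0.104 0.941 -0.323
outer loop
vertex 1.397 3.692 -0.764
vertex 1.698 4.062 0.216
vertex 2.324 3.835 -0.647
endloop
endfacet
facet normal 0.194 -0.670 -0.717
outer loop
vertex 1.397 3.692 -0.764
vertex 2.324 3.835 -0.647
vertex 1.922 2.058 0.904
endloop
endfacet
facet normal 0.416 -0.339 -0.844
outer loop
vertex -1.3 1.783 -3.665
vertex -2.067 1.418 -3.897
vertex -1.768 2.226 -4.074
endloop
endfacet
facet normal 0.671 0.741 0.034
outer loop
vertex -1.3 1.783 -3.665
vertex -1.768 2.226 -4.074
vertex -2.167 2.487 -1.91
endloop
endfacet
facet normal 0.672 0.739 0.035
outer loop
vertex -2.167 2.487 -1.91
vertex -1.768 2.226 -4.074
vertex -2.634 2.931 -2.319
endloop
endfacet
facet normal -0.418 0.338 0.844
outer loop
vertex -2.167 2.487 -1.91
vertex -2.634 2.931 -2.319
vertex -2.933 2.122 -2.143
endloop
endfacet
facet normal 0.416 -0.339 -0.844
outer loop
vertex -1.768 2.226 -4.074
vertex -2.067 1.418 -3.897
vertex -2.461 2.062 -4.35
endloop
endfacet
facet normal -0.059 0.916 -0.397
outer loop
vertex -1.768 2.226 -4.074
vertex -2.461 2.062 -4.35
vertex -2.634 2.931 -2.319
endloop
endfacet
facet normal -0.060 0.916 -0.397
outer loop
vertex -2.634 2.931 -2.319
vertex -2.461 2.062 -4.35
vertex -3.327 2.766 -2.595
endloop
endfacet
facet normal -0.417 0.338 0.844
outer loop
vertex -2.634 2.931 -2.319
vertex -3.327 2.766 -2.595
vertex -2.933 2.122 -2.143
endloop
endfacet
facet normal 0.417 -0.338 -0.844
outer loop
vertex -2.461 2.062 -4.35
vertex -2.067 1.418 -3.897
vertex -2.857 1.412 -4.285
endloop
endfacet
facet normal -0.747 0.402 -0.530
outer loop
vertex -2.461 2.062 -4.35
vertex -2.857 1.412 -4.285
vertex -3.327 2.766 -2.595
endloop
endfacet
facet normal -0.747 0.402 -0.530
outer loop
vertex -3.327 2.766 -2.595
vertex -2.857 1.412 -4.285
vertex -3.723 2.116 -2.53
endloop
endfacet
facet normal -0.416 0.338 0.844
outer loop
vertex -3.327 2.766 -2.595
vertex -3.723 2.116 -2.53
vertex -2.933 2.122 -2.143
endloop
endfacet
facet normal 0.417 -0.338 -0.844
outer loop
vertex -2.857 1.412 -4.285
vertex -2.067 1.418 -3.897
vertex -2.658 0.767 -3.928
endloop
endfacet
facet normal -0.871 -0.415 -0.264
outer loop
vertex -2.857 1.412 -4.285
vertex -2.658 0.767 -3.928
vertex -3.723 2.116 -2.53
endloop
endfacet
facet normal -0.871 -0.414 -0.264
outer loop
vertex -3.723 2.116 -2.53
vertex -2.658 0.767 -3.928
vertex -3.525 1.471 -2.173
endloop
endfacet
facet normal -0.416 0.339 0.844
outer loop
vertex -3.723 2.116 -2.53
vertex -3.525 1.471 -2.173
vertex -2.933 2.122 -2.143
endloop
endfacet
facet normal 0.417 -0.338 -0.844
outer loop
vertex -2.658 0.767 -3.928
vertex -2.067 1.418 -3.897
vertex -2.014 0.612 -3.548
endloop
endfacet
facet normal -0.340 -0.919 0.201
outer loop
vertex -2.658 0.767 -3.928
vertex -2.014 0.612 -3.548
vertex -3.525 1.471 -2.173
endloop
endfacet
facet normal -0.340 -0.919 0.201
outer loop
vertex -3.525 1.471 -2.173
vertex -2.014 0.612 -3.548
vertex -2.881 1.316 -1.793
endloop
endfacet
facet normal -0.416 0.339 0.844
outer loop
vertex -3.525 1.471 -2.173
vertex -2.881 1.316 -1.793
vertex -2.933 2.122 -2.143
endloop
endfacet
facet normal 0.416 -0.338 -0.844
outer loop
vertex -2.014 0.612 -3.548
vertex -2.067 1.418 -3.897
vertex -1.41 1.064 -3.431
endloop
endfacet
facet normal 0.448 -0.731 0.515
outer loop
vertex -2.014 0.612 -3.548
vertex -1.41 1.064 -3.431
vertex -2.881 1.316 -1.793
endloop
endfacet
facet normal 0.447 -0.732 0.514
outer loop
vertex -2.881 1.316 -1.793
vertex -1.41 1.064 -3.431
vertex -2.276 1.768 -1.676
endloop
endfacet
facet normal -0.417 0.339 0.843
outer loop
vertex -2.881 1.316 -1.793
vertex -2.276 1.768 -1.676
vertex -2.933 2.122 -2.143
endloop
endfacet
facet normal 0.416 -0.338 -0.844
outer loop
vertex -1.41 1.064 -3.431
vertex -2.067 1.418 -3.897
vertex -1.3 1.783 -3.665
endloop
endfacet
facet normal 0.898 0.006 0.441
outer loop
vertex -1.41 1.064 -3.431
vertex -1.3 1.783 -3.665
vertex -2.276 1.768 -1.676
endloop
endfacet
facet normal 0.898 0.007 0.441
outer loop
vertex -2.276 1.768 -1.676
vertex -1.3 1.783 -3.665
vertex -2.167 2.487 -1.91
endloop
endfacet
facet normal -0.418 0.338 0.844
outer loop
vertex -2.276 1.768 -1.676
vertex -2.167 2.487 -1.91
vertex -2.933 2.122 -2.143
endloop
endfacet

endsolid


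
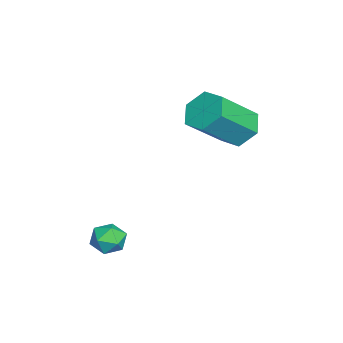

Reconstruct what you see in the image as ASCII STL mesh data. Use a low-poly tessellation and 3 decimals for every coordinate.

solid 
facet normal -0.477 0.575 -0.664
outer loop
vertex -1.19 2.209 0.971
vertex -1.757 1.612 0.861
vertex -1.872 2.191 1.445
endloop
endfacet
facet normal 0.314 0.818 0.483
outer loop
vertex -1.19 2.209 0.971
vertex -1.872 2.191 1.445
vertex -0.276 1.104 2.249
endloop
endfacet
facet normal 0.314 0.818 0.482
outer loop
vertex -0.276 1.104 2.249
vertex -1.872 2.191 1.445
vertex -0.958 1.087 2.722
endloop
endfacet
facet normal 0.476 -0.575 0.665
outer loop
vertex -0.276 1.104 2.249
vertex -0.958 1.087 2.722
vertex -0.843 0.508 2.139
endloop
endfacet
facet normal -0.475 0.576 -0.665
outer loop
vertex -1.872 2.191 1.445
vertex -1.757 1.612 0.861
vertex -2.439 1.595 1.334
endloop
endfacet
facet normal -0.555 0.391 0.735
outer loop
vertex -1.872 2.191 1.445
vertex -2.439 1.595 1.334
vertex -0.958 1.087 2.722
endloop
endfacet
facet normal -0.554 0.392 0.735
outer loop
vertex -0.958 1.087 2.722
vertex -2.439 1.595 1.334
vertex -1.525 0.491 2.612
endloop
endfacet
facet normal 0.476 -0.575 0.665
outer loop
vertex -0.958 1.087 2.722
vertex -1.525 0.491 2.612
vertex -0.843 0.508 2.139
endloop
endfacet
facet normal -0.476 0.575 -0.665
outer loop
vertex -2.439 1.595 1.334
vertex -1.757 1.612 0.861
vertex -2.324 1.016 0.751
endloop
endfacet
facet normal -0.868 -0.427 0.252
outer loop
vertex -2.439 1.595 1.334
vertex -2.324 1.016 0.751
vertex -1.525 0.491 2.612
endloop
endfacet
facet normal -0.869 -0.426 0.253
outer loop
vertex -1.525 0.491 2.612
vertex -2.324 1.016 0.751
vertex -1.41 -0.089 2.029
endloop
endfacet
facet normal 0.476 -0.575 0.666
outer loop
vertex -1.525 0.491 2.612
vertex -1.41 -0.089 2.029
vertex -0.843 0.508 2.139
endloop
endfacet
facet normal -0.476 0.575 -0.665
outer loop
vertex -2.324 1.016 0.751
vertex -1.757 1.612 0.861
vertex -1.642 1.033 0.278
endloop
endfacet
facet normal -0.314 -0.818 -0.482
outer loop
vertex -2.324 1.016 0.751
vertex -1.642 1.033 0.278
vertex -1.41 -0.089 2.029
endloop
endfacet
facet normal -0.314 -0.818 -0.482
outer loop
vertex -1.41 -0.089 2.029
vertex -1.642 1.033 0.278
vertex -0.728 -0.071 1.555
endloop
endfacet
facet normal 0.477 -0.575 0.664
outer loop
vertex -1.41 -0.089 2.029
vertex -0.728 -0.071 1.555
vertex -0.843 0.508 2.139
endloop
endfacet
facet normal -0.476 0.575 -0.665
outer loop
vertex -1.642 1.033 0.278
vertex -1.757 1.612 0.861
vertex -1.075 1.629 0.388
endloop
endfacet
facet normal 0.554 -0.391 -0.735
outer loop
vertex -1.642 1.033 0.278
vertex -1.075 1.629 0.388
vertex -0.728 -0.071 1.555
endloop
endfacet
facet normal 0.555 -0.391 -0.734
outer loop
vertex -0.728 -0.071 1.555
vertex -1.075 1.629 0.388
vertex -0.161 0.525 1.666
endloop
endfacet
facet normal 0.475 -0.576 0.665
outer loop
vertex -0.728 -0.071 1.555
vertex -0.161 0.525 1.666
vertex -0.843 0.508 2.139
endloop
endfacet
facet normal -0.476 0.575 -0.666
outer loop
vertex -1.075 1.629 0.388
vertex -1.757 1.612 0.861
vertex -1.19 2.209 0.971
endloop
endfacet
facet normal 0.869 0.426 -0.253
outer loop
vertex -1.075 1.629 0.388
vertex -1.19 2.209 0.971
vertex -0.161 0.525 1.666
endloop
endfacet
facet normal 0.869 0.427 -0.252
outer loop
vertex -0.161 0.525 1.666
vertex -1.19 2.209 0.971
vertex -0.276 1.104 2.249
endloop
endfacet
facet normal 0.476 -0.575 0.665
outer loop
vertex -0.161 0.525 1.666
vertex -0.276 1.104 2.249
vertex -0.843 0.508 2.139
endloop
endfacet
facet normal -1.000 -0.002 -0.001
outer loop
vertex 1.715 -1.913 -2.205
vertex 1.716 -2.542 -2.078
vertex 1.715 -2.117 -1.598
endloop
endfacet
facet normal -0.747 0.630 0.212
outer loop
vertex 1.715 -1.913 -2.205
vertex 1.715 -2.117 -1.598
vertex 2.084 -1.622 -1.769
endloop
endfacet
facet normal -0.334 0.890 -0.311
outer loop
vertex 1.715 -1.913 -2.205
vertex 2.084 -1.622 -1.769
vertex 2.314 -1.741 -2.356
endloop
endfacet
facet normal -0.333 0.418 -0.845
outer loop
vertex 1.715 -1.913 -2.205
vertex 2.314 -1.741 -2.356
vertex 2.086 -2.309 -2.547
endloop
endfacet
facet normal -0.745 -0.133 -0.654
outer loop
vertex 1.715 -1.913 -2.205
vertex 2.086 -2.309 -2.547
vertex 1.716 -2.542 -2.078
endloop
endfacet
facet normal -0.335 0.521 0.785
outer loop
vertex 2.084 -1.622 -1.769
vertex 1.715 -2.117 -1.598
vertex 2.314 -2.071 -1.373
endloop
endfacet
facet normal -0.745 -0.500 0.442
outer loop
vertex 1.715 -2.117 -1.598
vertex 1.716 -2.542 -2.078
vertex 2.086 -2.639 -1.564
endloop
endfacet
facet normal -0.332 -0.714 -0.617
outer loop
vertex 1.716 -2.542 -2.078
vertex 2.086 -2.309 -2.547
vertex 2.316 -2.758 -2.151
endloop
endfacet
facet normal 0.334 0.177 -0.926
outer loop
vertex 2.086 -2.309 -2.547
vertex 2.314 -1.741 -2.356
vertex 2.685 -2.263 -2.322
endloop
endfacet
facet normal 0.332 0.941 -0.061
outer loop
vertex 2.314 -1.741 -2.356
vertex 2.084 -1.622 -1.769
vertex 2.684 -1.838 -1.842
endloop
endfacet
facet normal 0.333 -0.418 0.845
outer loop
vertex 2.685 -2.467 -1.715
vertex 2.314 -2.071 -1.373
vertex 2.086 -2.639 -1.564
endloop
endfacet
facet normal 0.334 -0.890 0.311
outer loop
vertex 2.685 -2.467 -1.715
vertex 2.086 -2.639 -1.564
vertex 2.316 -2.758 -2.151
endloop
endfacet
facet normal 0.747 -0.630 -0.212
outer loop
vertex 2.685 -2.467 -1.715
vertex 2.316 -2.758 -2.151
vertex 2.685 -2.263 -2.322
endloop
endfacet
facet normal 1.000 0.002 0.001
outer loop
vertex 2.685 -2.467 -1.715
vertex 2.685 -2.263 -2.322
vertex 2.684 -1.838 -1.842
endloop
endfacet
facet normal 0.745 0.133 0.654
outer loop
vertex 2.685 -2.467 -1.715
vertex 2.684 -1.838 -1.842
vertex 2.314 -2.071 -1.373
endloop
endfacet
facet normal -0.334 -0.177 0.926
outer loop
vertex 2.086 -2.639 -1.564
vertex 2.314 -2.071 -1.373
vertex 1.715 -2.117 -1.598
endloop
endfacet
facet normal -0.332 -0.941 0.061
outer loop
vertex 2.316 -2.758 -2.151
vertex 2.086 -2.639 -1.564
vertex 1.716 -2.542 -2.078
endloop
endfacet
facet normal 0.335 -0.521 -0.785
outer loop
vertex 2.685 -2.263 -2.322
vertex 2.316 -2.758 -2.151
vertex 2.086 -2.309 -2.547
endloop
endfacet
facet normal 0.745 0.500 -0.442
outer loop
vertex 2.684 -1.838 -1.842
vertex 2.685 -2.263 -2.322
vertex 2.314 -1.741 -2.356
endloop
endfacet
facet normal 0.332 0.714 0.617
outer loop
vertex 2.314 -2.071 -1.373
vertex 2.684 -1.838 -1.842
vertex 2.084 -1.622 -1.769
endloop
endfacet

endsolid


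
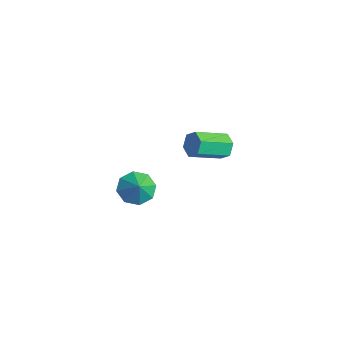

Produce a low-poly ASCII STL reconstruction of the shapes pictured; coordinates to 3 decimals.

solid 
facet normal -0.675 0.152 -0.722
outer loop
vertex 3.964 -3.761 1.271
vertex 3.228 -3.61 1.99
vertex 3.903 -2.998 1.488
endloop
endfacet
facet normal 0.995 0.091 -0.041
outer loop
vertex 3.964 -3.761 1.271
vertex 3.903 -2.998 1.488
vertex 4.032 -3.79 2.85
endloop
endfacet
facet normal -0.674 0.151 -0.723
outer loop
vertex 3.903 -2.998 1.488
vertex 3.228 -3.61 1.99
vertex 3.446 -2.593 1.999
endloop
endfacet
facet normal 0.785 0.565 0.254
outer loop
vertex 3.903 -2.998 1.488
vertex 3.446 -2.593 1.999
vertex 4.032 -3.79 2.85
endloop
endfacet
facet normal -0.676 0.151 -0.721
outer loop
vertex 3.446 -2.593 1.999
vertex 3.228 -3.61 1.99
vertex 2.862 -2.784 2.506
endloop
endfacet
facet normal 0.365 0.651 0.665
outer loop
vertex 3.446 -2.593 1.999
vertex 2.862 -2.784 2.506
vertex 4.032 -3.79 2.85
endloop
endfacet
facet normal -0.676 0.151 -0.721
outer loop
vertex 2.862 -2.784 2.506
vertex 3.228 -3.61 1.99
vertex 2.493 -3.459 2.71
endloop
endfacet
facet normal -0.022 0.300 0.954
outer loop
vertex 2.862 -2.784 2.506
vertex 2.493 -3.459 2.71
vertex 4.032 -3.79 2.85
endloop
endfacet
facet normal -0.676 0.151 -0.721
outer loop
vertex 2.493 -3.459 2.71
vertex 3.228 -3.61 1.99
vertex 2.554 -4.222 2.493
endloop
endfacet
facet normal -0.147 -0.281 0.948
outer loop
vertex 2.493 -3.459 2.71
vertex 2.554 -4.222 2.493
vertex 4.032 -3.79 2.85
endloop
endfacet
facet normal -0.676 0.151 -0.721
outer loop
vertex 2.554 -4.222 2.493
vertex 3.228 -3.61 1.99
vertex 3.01 -4.627 1.981
endloop
endfacet
facet normal 0.063 -0.755 0.653
outer loop
vertex 2.554 -4.222 2.493
vertex 3.01 -4.627 1.981
vertex 4.032 -3.79 2.85
endloop
endfacet
facet normal -0.675 0.151 -0.722
outer loop
vertex 3.01 -4.627 1.981
vertex 3.228 -3.61 1.99
vertex 3.594 -4.436 1.475
endloop
endfacet
facet normal 0.484 -0.841 0.241
outer loop
vertex 3.01 -4.627 1.981
vertex 3.594 -4.436 1.475
vertex 4.032 -3.79 2.85
endloop
endfacet
facet normal -0.675 0.151 -0.722
outer loop
vertex 3.594 -4.436 1.475
vertex 3.228 -3.61 1.99
vertex 3.964 -3.761 1.271
endloop
endfacet
facet normal 0.870 -0.491 -0.046
outer loop
vertex 3.594 -4.436 1.475
vertex 3.964 -3.761 1.271
vertex 4.032 -3.79 2.85
endloop
endfacet
facet normal -0.012 0.913 -0.408
outer loop
vertex -1.32 4.223 -0.661
vertex -1.893 3.955 -1.244
vertex -2.162 4.285 -0.497
endloop
endfacet
facet normal 0.203 0.401 0.893
outer loop
vertex -1.32 4.223 -0.661
vertex -2.162 4.285 -0.497
vertex -1.295 2.232 0.227
endloop
endfacet
facet normal 0.204 0.401 0.893
outer loop
vertex -1.295 2.232 0.227
vertex -2.162 4.285 -0.497
vertex -2.137 2.295 0.391
endloop
endfacet
facet normal 0.011 -0.913 0.407
outer loop
vertex -1.295 2.232 0.227
vertex -2.137 2.295 0.391
vertex -1.867 1.965 -0.356
endloop
endfacet
facet normal -0.011 0.913 -0.407
outer loop
vertex -2.162 4.285 -0.497
vertex -1.893 3.955 -1.244
vertex -2.734 4.018 -1.08
endloop
endfacet
facet normal -0.746 0.263 0.611
outer loop
vertex -2.162 4.285 -0.497
vertex -2.734 4.018 -1.08
vertex -2.137 2.295 0.391
endloop
endfacet
facet normal -0.746 0.263 0.611
outer loop
vertex -2.137 2.295 0.391
vertex -2.734 4.018 -1.08
vertex -2.709 2.027 -0.192
endloop
endfacet
facet normal 0.012 -0.913 0.408
outer loop
vertex -2.137 2.295 0.391
vertex -2.709 2.027 -0.192
vertex -1.867 1.965 -0.356
endloop
endfacet
facet normal -0.011 0.913 -0.407
outer loop
vertex -2.734 4.018 -1.08
vertex -1.893 3.955 -1.244
vertex -2.465 3.688 -1.827
endloop
endfacet
facet normal -0.950 -0.137 -0.281
outer loop
vertex -2.734 4.018 -1.08
vertex -2.465 3.688 -1.827
vertex -2.709 2.027 -0.192
endloop
endfacet
facet normal -0.950 -0.137 -0.281
outer loop
vertex -2.709 2.027 -0.192
vertex -2.465 3.688 -1.827
vertex -2.44 1.697 -0.939
endloop
endfacet
facet normal 0.012 -0.913 0.408
outer loop
vertex -2.709 2.027 -0.192
vertex -2.44 1.697 -0.939
vertex -1.867 1.965 -0.356
endloop
endfacet
facet normal -0.011 0.913 -0.407
outer loop
vertex -2.465 3.688 -1.827
vertex -1.893 3.955 -1.244
vertex -1.623 3.625 -1.991
endloop
endfacet
facet normal -0.204 -0.401 -0.893
outer loop
vertex -2.465 3.688 -1.827
vertex -1.623 3.625 -1.991
vertex -2.44 1.697 -0.939
endloop
endfacet
facet normal -0.203 -0.401 -0.893
outer loop
vertex -2.44 1.697 -0.939
vertex -1.623 3.625 -1.991
vertex -1.598 1.635 -1.103
endloop
endfacet
facet normal 0.012 -0.913 0.408
outer loop
vertex -2.44 1.697 -0.939
vertex -1.598 1.635 -1.103
vertex -1.867 1.965 -0.356
endloop
endfacet
facet normal -0.012 0.913 -0.408
outer loop
vertex -1.623 3.625 -1.991
vertex -1.893 3.955 -1.244
vertex -1.051 3.893 -1.408
endloop
endfacet
facet normal 0.746 -0.263 -0.611
outer loop
vertex -1.623 3.625 -1.991
vertex -1.051 3.893 -1.408
vertex -1.598 1.635 -1.103
endloop
endfacet
facet normal 0.746 -0.263 -0.611
outer loop
vertex -1.598 1.635 -1.103
vertex -1.051 3.893 -1.408
vertex -1.026 1.902 -0.52
endloop
endfacet
facet normal 0.011 -0.913 0.407
outer loop
vertex -1.598 1.635 -1.103
vertex -1.026 1.902 -0.52
vertex -1.867 1.965 -0.356
endloop
endfacet
facet normal -0.012 0.913 -0.408
outer loop
vertex -1.051 3.893 -1.408
vertex -1.893 3.955 -1.244
vertex -1.32 4.223 -0.661
endloop
endfacet
facet normal 0.950 0.137 0.281
outer loop
vertex -1.051 3.893 -1.408
vertex -1.32 4.223 -0.661
vertex -1.026 1.902 -0.52
endloop
endfacet
facet normal 0.950 0.137 0.281
outer loop
vertex -1.026 1.902 -0.52
vertex -1.32 4.223 -0.661
vertex -1.295 2.232 0.227
endloop
endfacet
facet normal 0.011 -0.913 0.407
outer loop
vertex -1.026 1.902 -0.52
vertex -1.295 2.232 0.227
vertex -1.867 1.965 -0.356
endloop
endfacet

endsolid
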